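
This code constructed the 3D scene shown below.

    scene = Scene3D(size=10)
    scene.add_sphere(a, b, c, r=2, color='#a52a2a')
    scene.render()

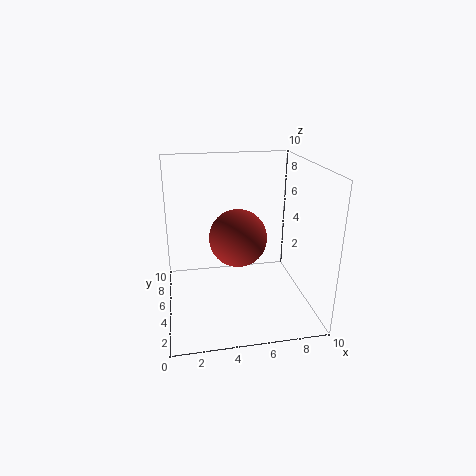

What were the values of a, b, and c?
a = 5
b = 5
c = 5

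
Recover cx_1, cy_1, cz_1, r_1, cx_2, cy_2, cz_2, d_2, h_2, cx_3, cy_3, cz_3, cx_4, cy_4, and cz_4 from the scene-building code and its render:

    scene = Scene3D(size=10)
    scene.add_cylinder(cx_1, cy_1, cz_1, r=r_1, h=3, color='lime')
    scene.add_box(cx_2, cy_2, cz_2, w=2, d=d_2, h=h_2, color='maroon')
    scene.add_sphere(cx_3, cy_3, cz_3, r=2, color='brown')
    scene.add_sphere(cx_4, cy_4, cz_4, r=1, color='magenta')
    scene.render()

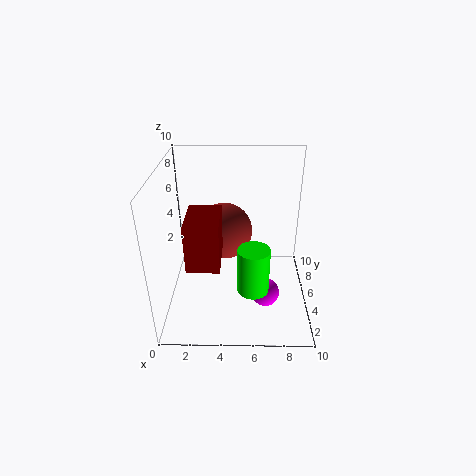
cx_1 = 6; cy_1 = 2; cz_1 = 3; r_1 = 1; cx_2 = 2; cy_2 = 1; cz_2 = 5; d_2 = 3; h_2 = 3; cx_3 = 4; cy_3 = 6; cz_3 = 5; cx_4 = 7; cy_4 = 4; cz_4 = 1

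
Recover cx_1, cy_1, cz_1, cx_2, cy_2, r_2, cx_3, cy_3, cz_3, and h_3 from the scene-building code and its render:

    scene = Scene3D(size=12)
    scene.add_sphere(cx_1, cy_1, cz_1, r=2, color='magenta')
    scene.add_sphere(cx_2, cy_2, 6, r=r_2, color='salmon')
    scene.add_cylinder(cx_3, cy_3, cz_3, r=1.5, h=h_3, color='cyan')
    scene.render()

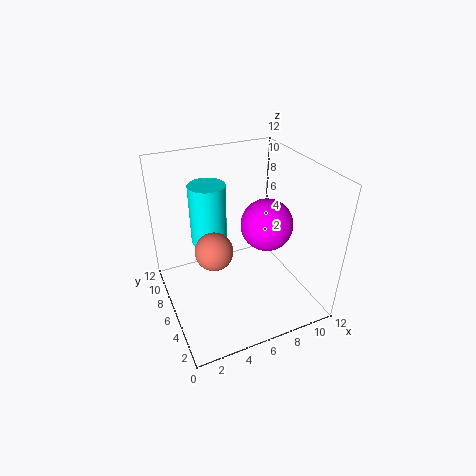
cx_1 = 7.5; cy_1 = 4; cz_1 = 8; cx_2 = 3.5; cy_2 = 5; r_2 = 1.5; cx_3 = 4; cy_3 = 7.5; cz_3 = 5.5; h_3 = 5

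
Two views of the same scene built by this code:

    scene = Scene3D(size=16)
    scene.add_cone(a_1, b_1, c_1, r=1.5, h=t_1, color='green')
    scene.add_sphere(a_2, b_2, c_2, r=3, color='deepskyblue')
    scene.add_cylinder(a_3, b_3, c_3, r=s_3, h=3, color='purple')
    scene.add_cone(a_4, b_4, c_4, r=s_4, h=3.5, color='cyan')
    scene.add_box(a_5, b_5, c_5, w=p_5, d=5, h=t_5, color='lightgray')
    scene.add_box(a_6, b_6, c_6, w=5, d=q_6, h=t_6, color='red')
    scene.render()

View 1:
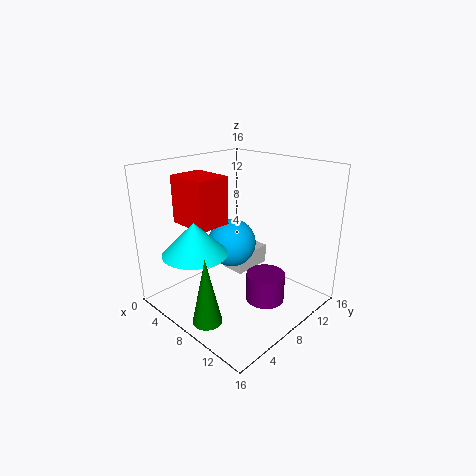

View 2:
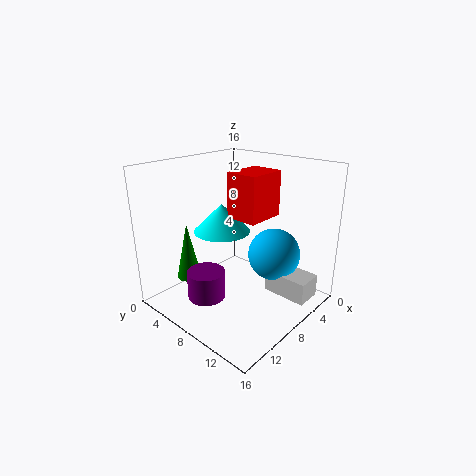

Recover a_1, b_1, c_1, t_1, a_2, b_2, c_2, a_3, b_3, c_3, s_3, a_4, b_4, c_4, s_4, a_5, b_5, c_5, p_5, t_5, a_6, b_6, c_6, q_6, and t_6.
a_1 = 10
b_1 = 1.5
c_1 = 1.5
t_1 = 7
a_2 = 4.5
b_2 = 10.5
c_2 = 5.5
a_3 = 12.5
b_3 = 7.5
c_3 = 2.5
s_3 = 2
a_4 = 6
b_4 = 3.5
c_4 = 7
s_4 = 3.5
a_5 = 3
b_5 = 10.5
c_5 = 1.5
p_5 = 3
t_5 = 2.5
a_6 = 1
b_6 = 4.5
c_6 = 9
q_6 = 4
t_6 = 5.5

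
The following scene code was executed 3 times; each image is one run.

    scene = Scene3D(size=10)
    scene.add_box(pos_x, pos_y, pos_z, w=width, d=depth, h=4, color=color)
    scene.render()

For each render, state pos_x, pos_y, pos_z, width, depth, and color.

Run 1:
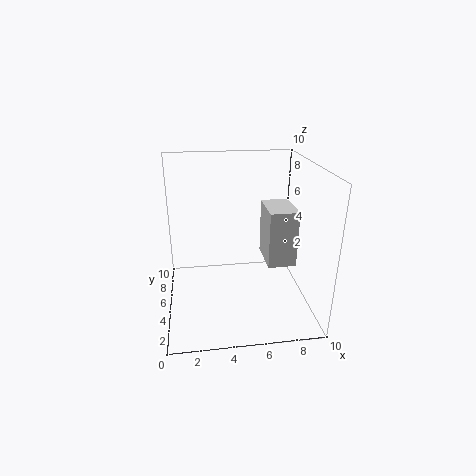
pos_x = 7; pos_y = 4; pos_z = 3; width = 2; depth = 3; color = 'lightgray'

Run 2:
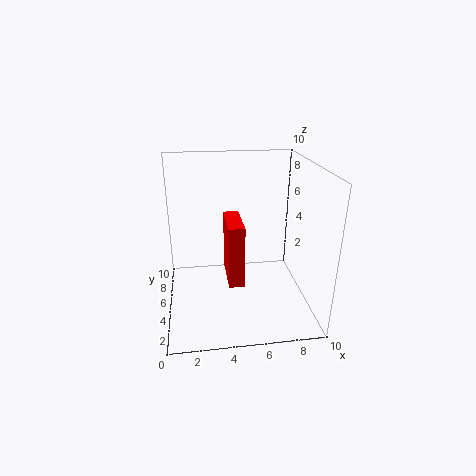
pos_x = 4; pos_y = 2; pos_z = 3; width = 1; depth = 3; color = 'red'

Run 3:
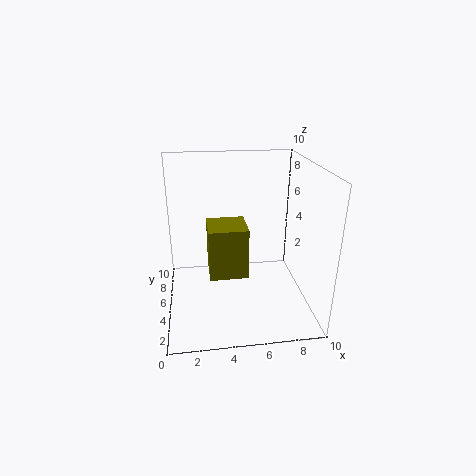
pos_x = 3; pos_y = 6; pos_z = 1; width = 3; depth = 3; color = 'olive'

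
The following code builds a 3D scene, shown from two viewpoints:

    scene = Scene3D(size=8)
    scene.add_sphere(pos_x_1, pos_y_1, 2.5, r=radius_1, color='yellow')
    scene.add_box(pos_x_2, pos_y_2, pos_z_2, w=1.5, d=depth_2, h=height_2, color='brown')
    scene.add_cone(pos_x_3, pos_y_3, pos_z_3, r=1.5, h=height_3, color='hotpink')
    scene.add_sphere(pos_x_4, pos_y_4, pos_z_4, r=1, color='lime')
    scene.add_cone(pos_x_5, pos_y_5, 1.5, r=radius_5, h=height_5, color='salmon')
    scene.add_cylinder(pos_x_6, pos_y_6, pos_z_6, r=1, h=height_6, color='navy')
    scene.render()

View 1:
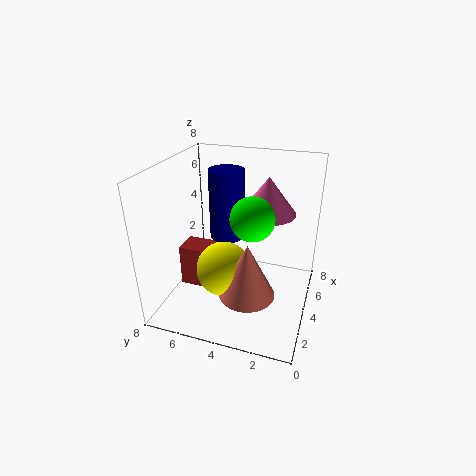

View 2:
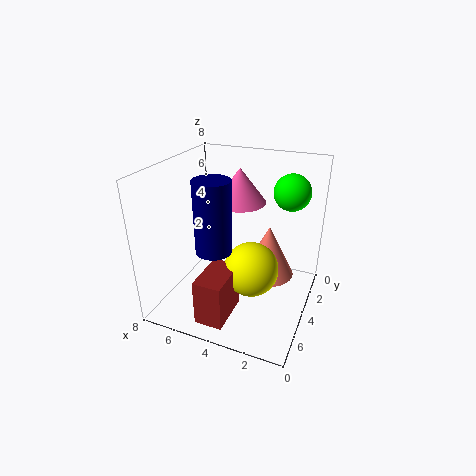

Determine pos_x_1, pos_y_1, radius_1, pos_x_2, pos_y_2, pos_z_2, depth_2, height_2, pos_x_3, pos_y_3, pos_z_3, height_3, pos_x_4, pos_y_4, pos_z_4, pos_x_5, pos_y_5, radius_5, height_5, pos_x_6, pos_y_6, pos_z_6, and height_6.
pos_x_1 = 3; pos_y_1 = 4.5; radius_1 = 1.5; pos_x_2 = 3.5; pos_y_2 = 5; pos_z_2 = 0.5; depth_2 = 2.5; height_2 = 2.5; pos_x_3 = 4.5; pos_y_3 = 2.5; pos_z_3 = 5.5; height_3 = 2; pos_x_4 = 1.5; pos_y_4 = 2.5; pos_z_4 = 6.5; pos_x_5 = 2.5; pos_y_5 = 3; radius_5 = 1.5; height_5 = 3; pos_x_6 = 5; pos_y_6 = 5; pos_z_6 = 3.5; height_6 = 4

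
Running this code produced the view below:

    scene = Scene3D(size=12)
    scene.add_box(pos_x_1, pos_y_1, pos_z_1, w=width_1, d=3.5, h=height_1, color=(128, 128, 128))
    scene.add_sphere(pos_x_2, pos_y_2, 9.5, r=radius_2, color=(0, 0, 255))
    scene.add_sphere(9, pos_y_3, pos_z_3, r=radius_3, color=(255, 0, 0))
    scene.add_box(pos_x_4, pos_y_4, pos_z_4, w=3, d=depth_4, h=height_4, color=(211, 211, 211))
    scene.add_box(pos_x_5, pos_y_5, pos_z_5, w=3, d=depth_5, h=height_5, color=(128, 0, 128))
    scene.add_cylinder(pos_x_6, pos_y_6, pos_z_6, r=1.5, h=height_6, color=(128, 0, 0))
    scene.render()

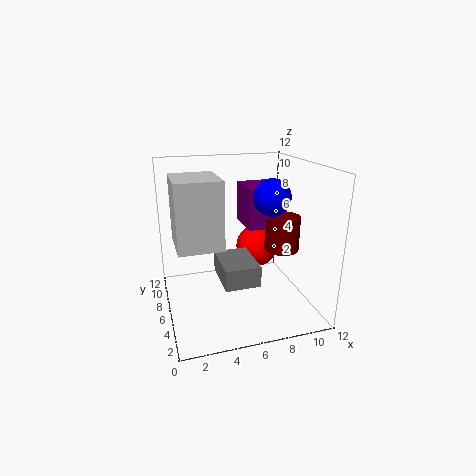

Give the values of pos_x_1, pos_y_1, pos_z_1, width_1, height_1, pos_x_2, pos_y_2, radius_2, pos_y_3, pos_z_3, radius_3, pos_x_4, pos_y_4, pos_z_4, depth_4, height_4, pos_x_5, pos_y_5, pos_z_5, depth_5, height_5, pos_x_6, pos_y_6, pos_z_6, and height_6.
pos_x_1 = 3.5; pos_y_1 = 0.5; pos_z_1 = 4.5; width_1 = 2.5; height_1 = 1.5; pos_x_2 = 8.5; pos_y_2 = 5; radius_2 = 1.5; pos_y_3 = 9.5; pos_z_3 = 3.5; radius_3 = 2; pos_x_4 = 0.5; pos_y_4 = 0.5; pos_z_4 = 7.5; depth_4 = 3.5; height_4 = 4.5; pos_x_5 = 7; pos_y_5 = 6; pos_z_5 = 6.5; depth_5 = 3.5; height_5 = 3.5; pos_x_6 = 10; pos_y_6 = 6; pos_z_6 = 4.5; height_6 = 3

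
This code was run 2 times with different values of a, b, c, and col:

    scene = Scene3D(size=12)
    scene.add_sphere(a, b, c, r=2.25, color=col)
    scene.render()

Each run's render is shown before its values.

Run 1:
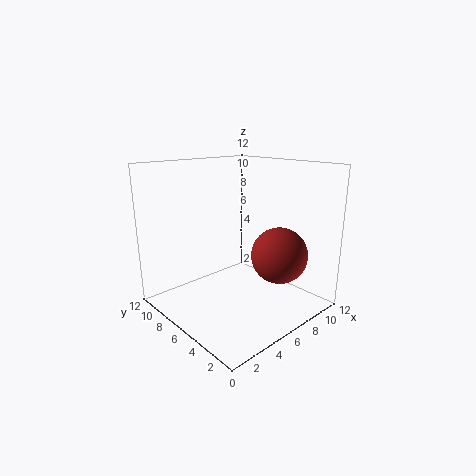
a = 7.5, b = 2.75, c = 5, col = 'brown'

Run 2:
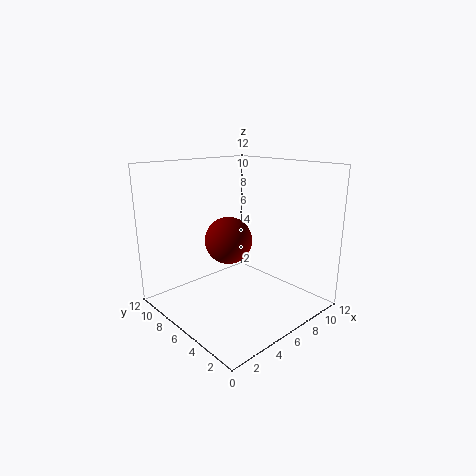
a = 7.75, b = 9.25, c = 4.5, col = 'maroon'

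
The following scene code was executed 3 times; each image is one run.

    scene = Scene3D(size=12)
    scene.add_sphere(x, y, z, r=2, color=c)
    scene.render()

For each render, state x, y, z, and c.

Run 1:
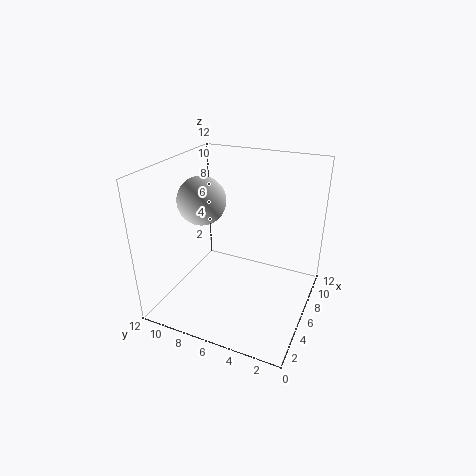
x = 5.5; y = 9; z = 9; c = 'lightgray'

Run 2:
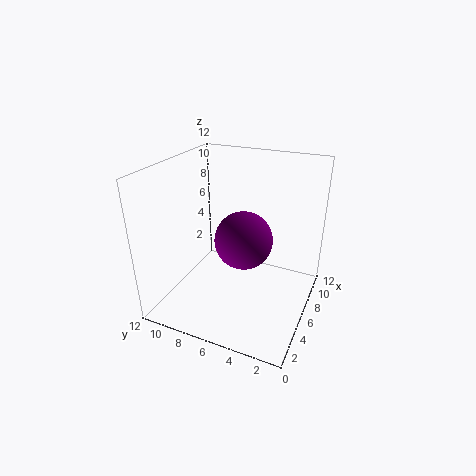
x = 2.5; y = 4; z = 8; c = 'purple'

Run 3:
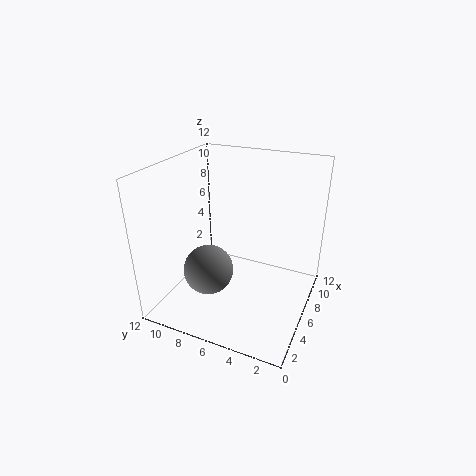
x = 3.5; y = 7.5; z = 4; c = 'gray'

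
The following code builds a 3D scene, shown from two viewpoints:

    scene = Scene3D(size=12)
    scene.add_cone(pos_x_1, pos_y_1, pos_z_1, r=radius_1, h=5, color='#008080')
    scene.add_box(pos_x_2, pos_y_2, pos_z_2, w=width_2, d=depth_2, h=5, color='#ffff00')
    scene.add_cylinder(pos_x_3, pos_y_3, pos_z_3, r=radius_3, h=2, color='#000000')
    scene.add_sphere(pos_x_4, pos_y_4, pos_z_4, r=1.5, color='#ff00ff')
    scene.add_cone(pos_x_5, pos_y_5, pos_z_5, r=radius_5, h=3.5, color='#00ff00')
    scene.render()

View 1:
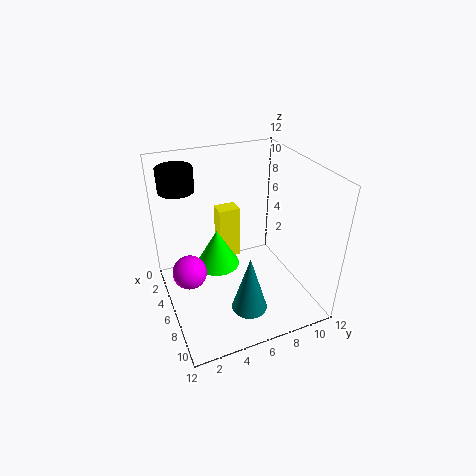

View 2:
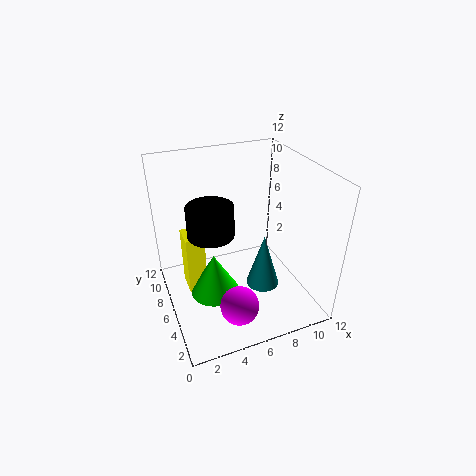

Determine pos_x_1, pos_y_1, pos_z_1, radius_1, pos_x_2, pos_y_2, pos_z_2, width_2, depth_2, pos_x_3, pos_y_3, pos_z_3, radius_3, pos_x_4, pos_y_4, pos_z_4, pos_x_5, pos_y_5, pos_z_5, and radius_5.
pos_x_1 = 8.5; pos_y_1 = 6; pos_z_1 = 0.5; radius_1 = 1.5; pos_x_2 = 1.5; pos_y_2 = 5.5; pos_z_2 = 2; width_2 = 1.5; depth_2 = 2; pos_x_3 = 2.5; pos_y_3 = 2; pos_z_3 = 9.5; radius_3 = 1.5; pos_x_4 = 4.5; pos_y_4 = 2; pos_z_4 = 2.5; pos_x_5 = 3.5; pos_y_5 = 5; pos_z_5 = 2; radius_5 = 2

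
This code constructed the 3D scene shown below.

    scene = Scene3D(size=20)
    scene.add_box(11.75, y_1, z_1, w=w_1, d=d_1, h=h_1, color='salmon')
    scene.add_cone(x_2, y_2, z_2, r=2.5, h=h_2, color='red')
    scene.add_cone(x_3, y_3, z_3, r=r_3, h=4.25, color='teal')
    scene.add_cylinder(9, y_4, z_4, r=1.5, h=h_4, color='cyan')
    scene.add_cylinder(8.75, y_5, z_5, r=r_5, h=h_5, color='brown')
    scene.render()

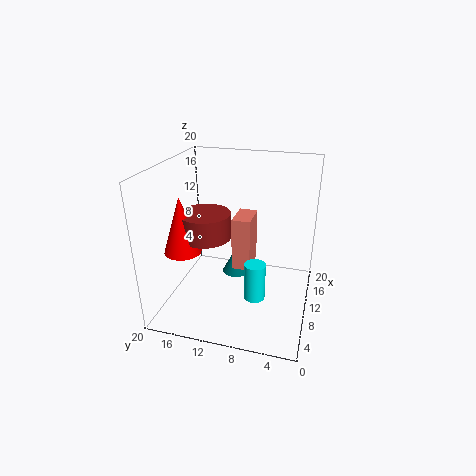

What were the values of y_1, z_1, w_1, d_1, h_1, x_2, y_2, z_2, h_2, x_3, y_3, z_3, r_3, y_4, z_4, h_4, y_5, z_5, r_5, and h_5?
y_1 = 8.75, z_1 = 3.75, w_1 = 4.75, d_1 = 2.75, h_1 = 8, x_2 = 6.5, y_2 = 16.75, z_2 = 8.75, h_2 = 7.75, x_3 = 16.75, y_3 = 12.25, z_3 = 0.25, r_3 = 2.25, y_4 = 7.25, z_4 = 1.25, h_4 = 5.5, y_5 = 14.25, z_5 = 10.25, r_5 = 3.5, h_5 = 3.5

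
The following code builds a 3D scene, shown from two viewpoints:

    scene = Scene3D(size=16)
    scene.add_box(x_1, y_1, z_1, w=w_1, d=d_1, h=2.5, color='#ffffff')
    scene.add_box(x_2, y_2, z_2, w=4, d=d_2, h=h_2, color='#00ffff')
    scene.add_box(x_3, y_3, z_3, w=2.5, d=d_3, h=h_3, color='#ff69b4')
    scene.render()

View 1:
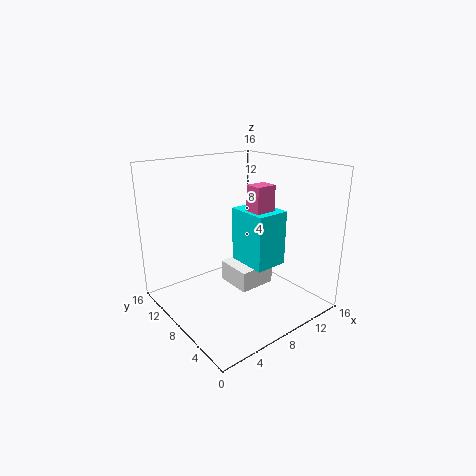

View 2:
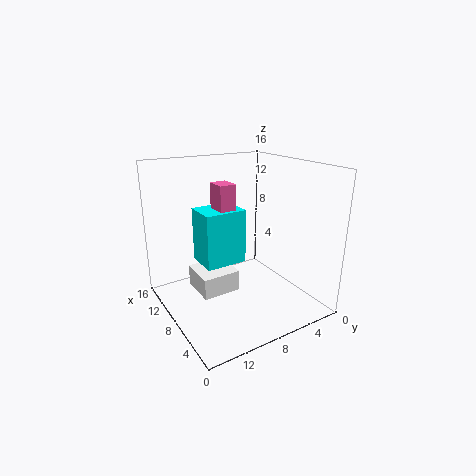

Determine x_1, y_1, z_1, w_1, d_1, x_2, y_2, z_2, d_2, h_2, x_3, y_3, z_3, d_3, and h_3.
x_1 = 8.5
y_1 = 7.5
z_1 = 1
w_1 = 4.5
d_1 = 4.5
x_2 = 9.5
y_2 = 6
z_2 = 4
d_2 = 5
h_2 = 6.5
x_3 = 10
y_3 = 7
z_3 = 7.5
d_3 = 2
h_3 = 6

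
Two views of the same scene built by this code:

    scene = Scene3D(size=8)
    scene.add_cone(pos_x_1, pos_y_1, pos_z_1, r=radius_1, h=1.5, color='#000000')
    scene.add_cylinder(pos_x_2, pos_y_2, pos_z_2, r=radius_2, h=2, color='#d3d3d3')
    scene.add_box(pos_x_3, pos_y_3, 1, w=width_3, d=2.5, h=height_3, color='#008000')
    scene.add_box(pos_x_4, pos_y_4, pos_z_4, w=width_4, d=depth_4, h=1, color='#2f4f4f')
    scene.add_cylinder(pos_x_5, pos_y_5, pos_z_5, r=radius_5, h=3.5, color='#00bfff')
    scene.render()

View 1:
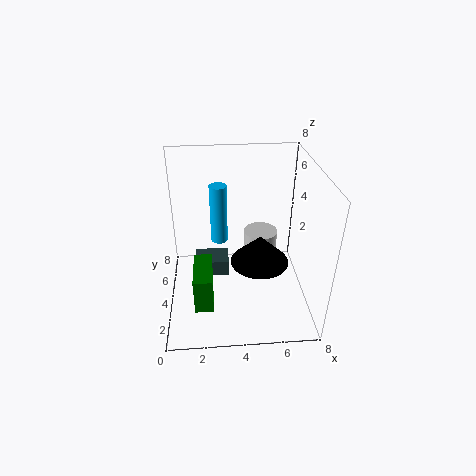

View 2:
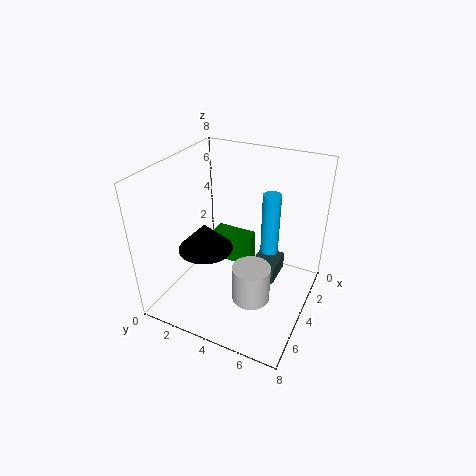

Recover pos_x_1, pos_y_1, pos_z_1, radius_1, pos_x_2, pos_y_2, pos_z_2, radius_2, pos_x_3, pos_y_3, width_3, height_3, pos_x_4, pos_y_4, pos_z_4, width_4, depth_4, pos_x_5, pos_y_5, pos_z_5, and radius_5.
pos_x_1 = 5; pos_y_1 = 2.5; pos_z_1 = 3.5; radius_1 = 1.5; pos_x_2 = 5.5; pos_y_2 = 5.5; pos_z_2 = 1.5; radius_2 = 1; pos_x_3 = 1.5; pos_y_3 = 1.5; width_3 = 1; height_3 = 2; pos_x_4 = 1.5; pos_y_4 = 4.5; pos_z_4 = 1; width_4 = 2; depth_4 = 1.5; pos_x_5 = 3; pos_y_5 = 5.5; pos_z_5 = 3; radius_5 = 0.5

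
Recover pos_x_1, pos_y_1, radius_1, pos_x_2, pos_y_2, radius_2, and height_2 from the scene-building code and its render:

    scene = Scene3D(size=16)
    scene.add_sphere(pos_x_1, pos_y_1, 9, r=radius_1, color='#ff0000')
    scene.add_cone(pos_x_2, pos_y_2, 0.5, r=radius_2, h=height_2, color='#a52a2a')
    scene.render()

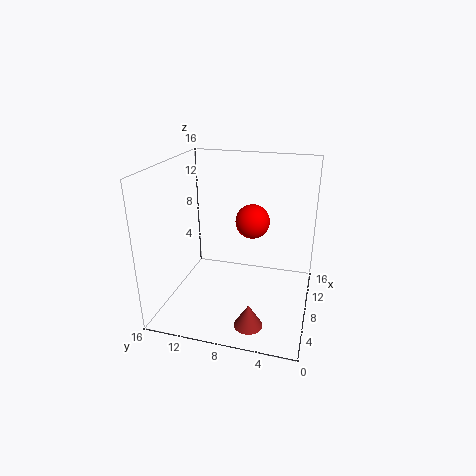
pos_x_1 = 10.75, pos_y_1 = 7, radius_1 = 2, pos_x_2 = 3, pos_y_2 = 5.5, radius_2 = 1.5, height_2 = 2.5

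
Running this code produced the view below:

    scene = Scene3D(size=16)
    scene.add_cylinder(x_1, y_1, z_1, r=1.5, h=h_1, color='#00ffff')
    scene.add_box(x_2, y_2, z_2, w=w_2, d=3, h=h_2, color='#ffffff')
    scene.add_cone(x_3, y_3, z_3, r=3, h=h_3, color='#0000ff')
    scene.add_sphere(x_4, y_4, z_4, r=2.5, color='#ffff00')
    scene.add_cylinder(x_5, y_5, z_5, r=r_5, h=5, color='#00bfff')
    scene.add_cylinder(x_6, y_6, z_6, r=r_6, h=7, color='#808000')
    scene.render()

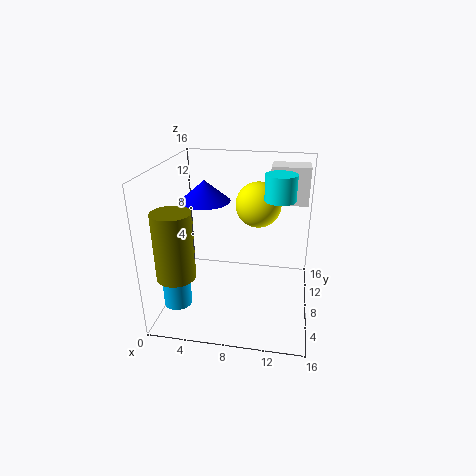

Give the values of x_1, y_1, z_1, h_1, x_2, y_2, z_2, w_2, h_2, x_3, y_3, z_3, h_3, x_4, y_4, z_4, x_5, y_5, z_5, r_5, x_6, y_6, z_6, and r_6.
x_1 = 12.5; y_1 = 5.5; z_1 = 13.5; h_1 = 2.5; x_2 = 11; y_2 = 12.5; z_2 = 10.5; w_2 = 4.5; h_2 = 4.5; x_3 = 3.5; y_3 = 11; z_3 = 11; h_3 = 2.5; x_4 = 10; y_4 = 9.5; z_4 = 11.5; x_5 = 2; y_5 = 4; z_5 = 1.5; r_5 = 1.5; x_6 = 2.5; y_6 = 3; z_6 = 5.5; r_6 = 2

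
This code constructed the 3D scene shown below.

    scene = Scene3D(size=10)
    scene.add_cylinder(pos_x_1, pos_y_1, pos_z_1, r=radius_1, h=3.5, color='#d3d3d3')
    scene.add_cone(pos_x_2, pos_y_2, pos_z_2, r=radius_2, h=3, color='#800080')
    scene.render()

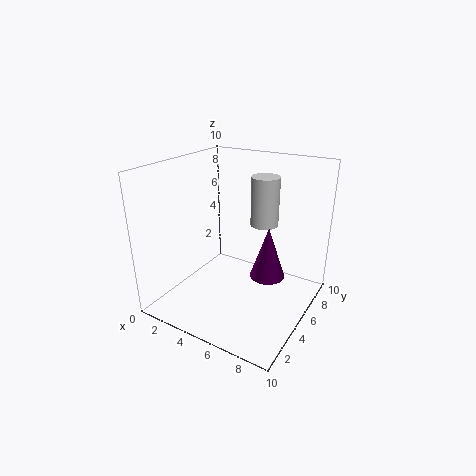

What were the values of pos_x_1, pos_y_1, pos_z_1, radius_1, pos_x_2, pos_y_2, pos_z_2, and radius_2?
pos_x_1 = 6, pos_y_1 = 7, pos_z_1 = 5.5, radius_1 = 1, pos_x_2 = 8.5, pos_y_2 = 2.5, pos_z_2 = 4.5, radius_2 = 1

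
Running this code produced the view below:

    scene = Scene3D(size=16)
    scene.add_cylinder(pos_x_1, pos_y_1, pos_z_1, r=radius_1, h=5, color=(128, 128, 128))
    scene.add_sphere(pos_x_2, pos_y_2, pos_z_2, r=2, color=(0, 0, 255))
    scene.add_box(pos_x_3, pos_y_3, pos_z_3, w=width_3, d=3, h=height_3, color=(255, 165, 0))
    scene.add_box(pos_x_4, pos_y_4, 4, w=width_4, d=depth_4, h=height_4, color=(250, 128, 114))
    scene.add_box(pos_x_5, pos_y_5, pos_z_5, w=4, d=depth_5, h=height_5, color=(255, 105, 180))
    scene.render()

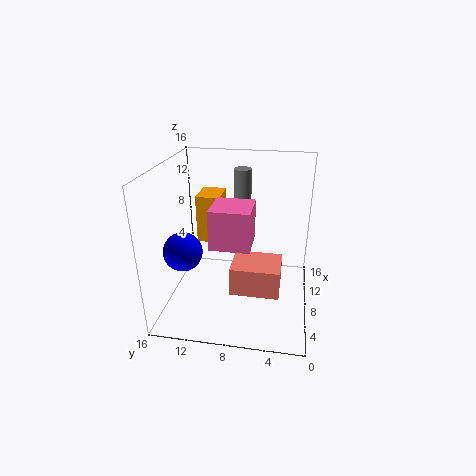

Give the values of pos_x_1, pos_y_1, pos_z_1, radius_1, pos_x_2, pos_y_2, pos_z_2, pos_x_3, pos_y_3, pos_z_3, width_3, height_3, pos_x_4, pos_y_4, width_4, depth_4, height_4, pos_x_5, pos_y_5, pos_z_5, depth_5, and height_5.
pos_x_1 = 11
pos_y_1 = 8
pos_z_1 = 10
radius_1 = 1
pos_x_2 = 4
pos_y_2 = 13
pos_z_2 = 8
pos_x_3 = 12
pos_y_3 = 11
pos_z_3 = 5
width_3 = 4
height_3 = 6
pos_x_4 = 3
pos_y_4 = 3
width_4 = 4
depth_4 = 5
height_4 = 3
pos_x_5 = 3
pos_y_5 = 6
pos_z_5 = 9
depth_5 = 4
height_5 = 4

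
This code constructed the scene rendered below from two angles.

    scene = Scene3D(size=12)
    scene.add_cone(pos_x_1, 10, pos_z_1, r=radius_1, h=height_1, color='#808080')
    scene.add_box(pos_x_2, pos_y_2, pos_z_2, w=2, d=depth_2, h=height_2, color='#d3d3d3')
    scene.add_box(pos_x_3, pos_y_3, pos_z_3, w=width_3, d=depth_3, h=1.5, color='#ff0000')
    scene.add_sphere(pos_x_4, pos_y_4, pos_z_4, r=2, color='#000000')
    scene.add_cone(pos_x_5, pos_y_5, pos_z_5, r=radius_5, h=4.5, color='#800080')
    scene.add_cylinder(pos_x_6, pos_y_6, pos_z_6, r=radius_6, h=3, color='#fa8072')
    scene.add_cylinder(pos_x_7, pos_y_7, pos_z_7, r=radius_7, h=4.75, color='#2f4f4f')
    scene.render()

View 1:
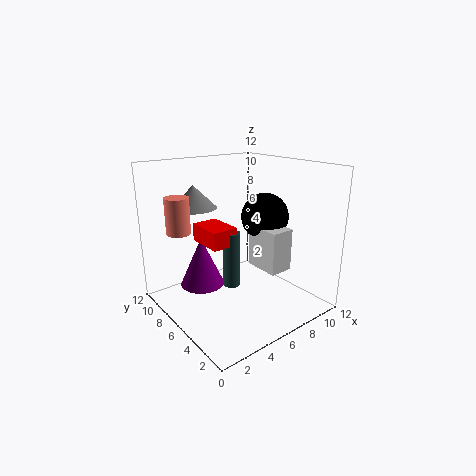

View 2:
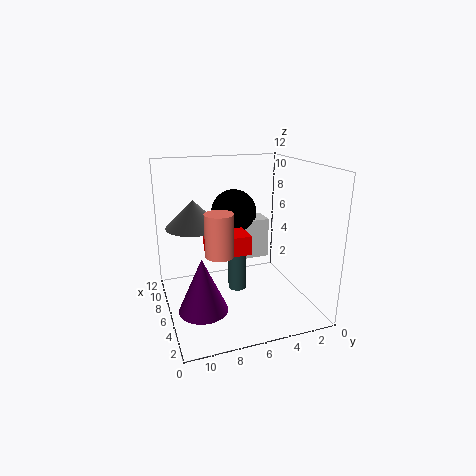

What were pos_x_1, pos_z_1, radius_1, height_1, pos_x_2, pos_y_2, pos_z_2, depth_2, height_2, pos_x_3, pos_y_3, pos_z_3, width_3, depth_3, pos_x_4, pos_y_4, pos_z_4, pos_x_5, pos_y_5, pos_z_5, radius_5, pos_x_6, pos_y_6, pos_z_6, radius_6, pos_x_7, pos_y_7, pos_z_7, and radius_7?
pos_x_1 = 4.25, pos_z_1 = 8, radius_1 = 2, height_1 = 2, pos_x_2 = 7, pos_y_2 = 2.75, pos_z_2 = 3.5, depth_2 = 3, height_2 = 3.5, pos_x_3 = 3.5, pos_y_3 = 5.75, pos_z_3 = 5.5, width_3 = 2.25, depth_3 = 3.25, pos_x_4 = 8.5, pos_y_4 = 5.5, pos_z_4 = 7.5, pos_x_5 = 4.5, pos_y_5 = 9.5, pos_z_5 = 0.75, radius_5 = 2, pos_x_6 = 2, pos_y_6 = 8.75, pos_z_6 = 6.5, radius_6 = 1, pos_x_7 = 5.5, pos_y_7 = 6.25, pos_z_7 = 1.75, radius_7 = 0.75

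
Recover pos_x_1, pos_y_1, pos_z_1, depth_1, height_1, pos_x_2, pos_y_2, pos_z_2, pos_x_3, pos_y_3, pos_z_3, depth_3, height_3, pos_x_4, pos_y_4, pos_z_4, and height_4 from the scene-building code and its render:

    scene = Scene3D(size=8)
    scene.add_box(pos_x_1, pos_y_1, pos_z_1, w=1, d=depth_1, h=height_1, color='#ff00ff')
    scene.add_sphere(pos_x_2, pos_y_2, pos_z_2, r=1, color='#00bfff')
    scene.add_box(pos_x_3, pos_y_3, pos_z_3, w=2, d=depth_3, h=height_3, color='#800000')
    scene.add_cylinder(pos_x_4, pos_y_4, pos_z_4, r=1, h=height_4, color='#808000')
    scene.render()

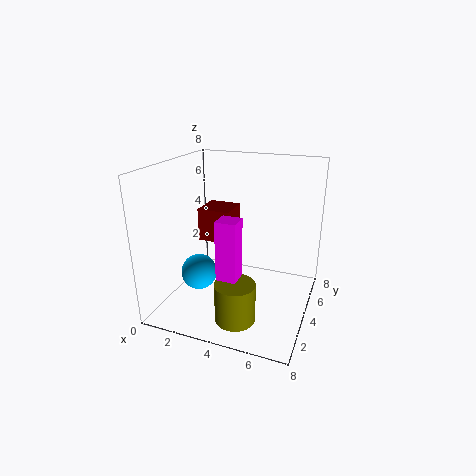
pos_x_1 = 4; pos_y_1 = 1; pos_z_1 = 3; depth_1 = 1; height_1 = 3; pos_x_2 = 2; pos_y_2 = 3; pos_z_2 = 2; pos_x_3 = 1; pos_y_3 = 5; pos_z_3 = 3; depth_3 = 2; height_3 = 2; pos_x_4 = 5; pos_y_4 = 1; pos_z_4 = 1; height_4 = 2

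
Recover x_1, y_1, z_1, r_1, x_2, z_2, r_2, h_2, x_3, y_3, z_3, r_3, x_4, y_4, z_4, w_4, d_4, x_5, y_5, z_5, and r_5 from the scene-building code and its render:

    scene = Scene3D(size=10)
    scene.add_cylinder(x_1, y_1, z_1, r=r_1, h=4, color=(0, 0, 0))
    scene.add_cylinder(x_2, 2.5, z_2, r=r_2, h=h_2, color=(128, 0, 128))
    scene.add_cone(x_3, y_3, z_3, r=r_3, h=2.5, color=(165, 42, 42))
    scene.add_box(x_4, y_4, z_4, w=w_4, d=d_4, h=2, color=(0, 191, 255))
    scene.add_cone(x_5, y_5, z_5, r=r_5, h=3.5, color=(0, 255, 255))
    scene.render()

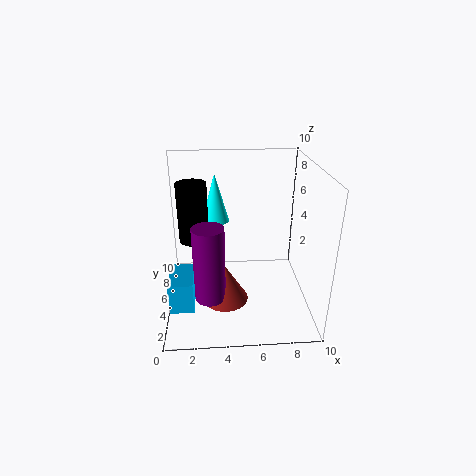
x_1 = 2; y_1 = 5; z_1 = 5; r_1 = 1; x_2 = 3; z_2 = 2; r_2 = 1; h_2 = 5; x_3 = 4; y_3 = 3; z_3 = 1.5; r_3 = 1.5; x_4 = 0.5; y_4 = 1; z_4 = 2; w_4 = 1.5; d_4 = 2.5; x_5 = 3.5; y_5 = 7; z_5 = 5.5; r_5 = 1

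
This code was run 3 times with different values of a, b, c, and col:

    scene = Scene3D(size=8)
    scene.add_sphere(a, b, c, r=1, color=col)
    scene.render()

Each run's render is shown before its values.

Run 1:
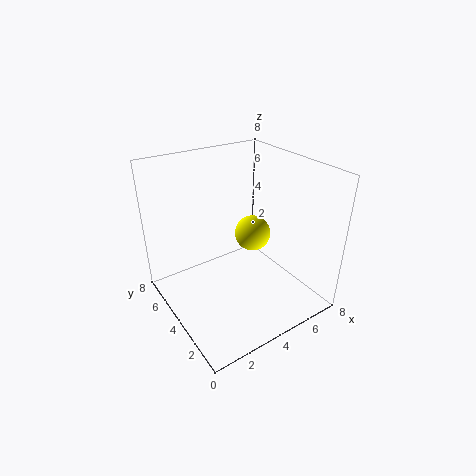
a = 5; b = 4; c = 4; col = 'yellow'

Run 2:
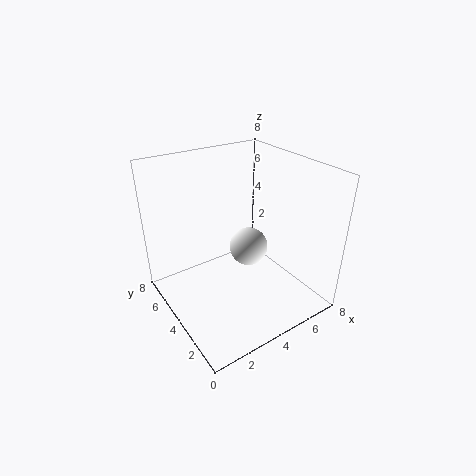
a = 4; b = 3; c = 4; col = 'white'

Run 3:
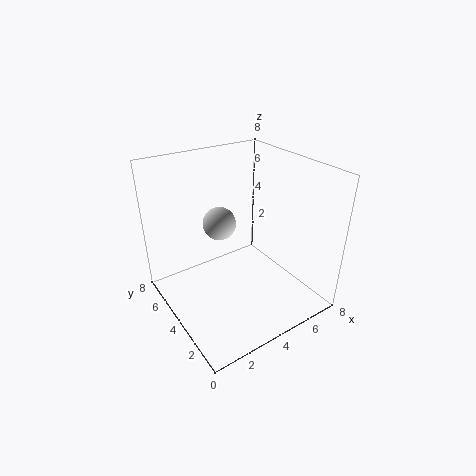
a = 4; b = 6; c = 4; col = 'lightgray'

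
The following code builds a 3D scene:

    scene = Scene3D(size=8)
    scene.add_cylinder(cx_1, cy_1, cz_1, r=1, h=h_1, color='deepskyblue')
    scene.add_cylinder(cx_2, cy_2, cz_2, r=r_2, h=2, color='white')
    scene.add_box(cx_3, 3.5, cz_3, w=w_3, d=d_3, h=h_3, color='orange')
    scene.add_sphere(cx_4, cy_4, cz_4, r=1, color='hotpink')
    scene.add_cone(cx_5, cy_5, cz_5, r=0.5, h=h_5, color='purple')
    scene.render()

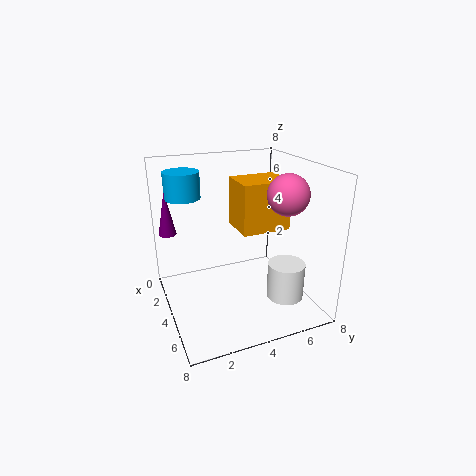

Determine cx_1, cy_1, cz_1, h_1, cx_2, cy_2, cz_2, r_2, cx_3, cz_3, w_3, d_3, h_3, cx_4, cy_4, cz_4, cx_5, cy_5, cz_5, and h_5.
cx_1 = 2; cy_1 = 1.5; cz_1 = 6; h_1 = 1.5; cx_2 = 6; cy_2 = 6; cz_2 = 1; r_2 = 1; cx_3 = 4; cz_3 = 5; w_3 = 2; d_3 = 2.5; h_3 = 2.5; cx_4 = 6.5; cy_4 = 5.5; cz_4 = 7; cx_5 = 2; cy_5 = 0.5; cz_5 = 4; h_5 = 2.5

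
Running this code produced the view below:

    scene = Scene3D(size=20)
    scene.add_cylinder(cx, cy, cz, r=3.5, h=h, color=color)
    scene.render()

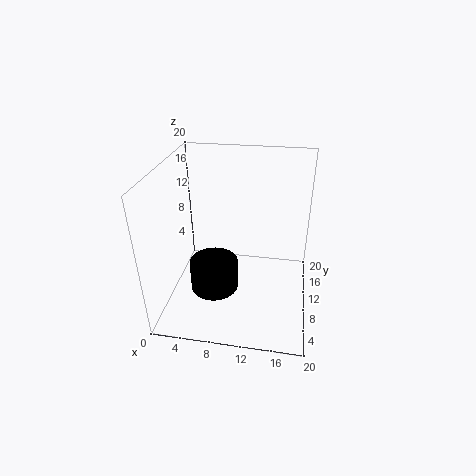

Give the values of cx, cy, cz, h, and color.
cx = 6.5; cy = 9.5; cz = 1.5; h = 4.5; color = 'black'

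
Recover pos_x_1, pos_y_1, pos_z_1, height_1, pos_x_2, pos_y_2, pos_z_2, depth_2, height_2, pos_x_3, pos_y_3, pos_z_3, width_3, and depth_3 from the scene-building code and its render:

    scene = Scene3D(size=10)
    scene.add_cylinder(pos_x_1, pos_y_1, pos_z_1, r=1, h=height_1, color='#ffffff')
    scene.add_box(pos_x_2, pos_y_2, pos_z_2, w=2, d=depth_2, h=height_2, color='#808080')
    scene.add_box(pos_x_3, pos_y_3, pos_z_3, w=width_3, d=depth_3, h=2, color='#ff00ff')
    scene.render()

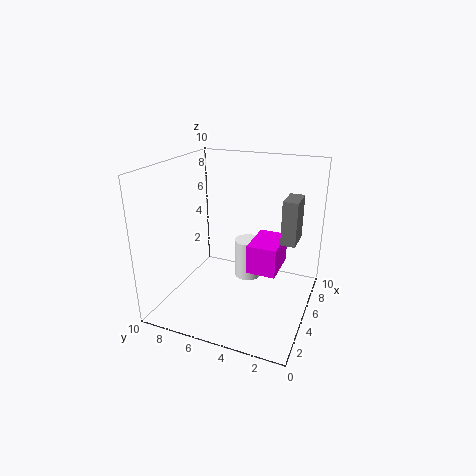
pos_x_1 = 7; pos_y_1 = 5; pos_z_1 = 1; height_1 = 3; pos_x_2 = 5; pos_y_2 = 1; pos_z_2 = 5; depth_2 = 1; height_2 = 3; pos_x_3 = 4; pos_y_3 = 2; pos_z_3 = 3; width_3 = 3; depth_3 = 2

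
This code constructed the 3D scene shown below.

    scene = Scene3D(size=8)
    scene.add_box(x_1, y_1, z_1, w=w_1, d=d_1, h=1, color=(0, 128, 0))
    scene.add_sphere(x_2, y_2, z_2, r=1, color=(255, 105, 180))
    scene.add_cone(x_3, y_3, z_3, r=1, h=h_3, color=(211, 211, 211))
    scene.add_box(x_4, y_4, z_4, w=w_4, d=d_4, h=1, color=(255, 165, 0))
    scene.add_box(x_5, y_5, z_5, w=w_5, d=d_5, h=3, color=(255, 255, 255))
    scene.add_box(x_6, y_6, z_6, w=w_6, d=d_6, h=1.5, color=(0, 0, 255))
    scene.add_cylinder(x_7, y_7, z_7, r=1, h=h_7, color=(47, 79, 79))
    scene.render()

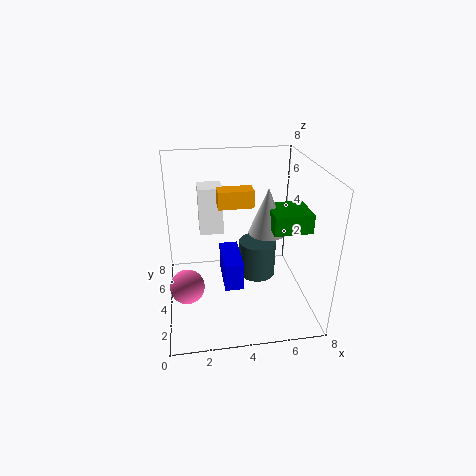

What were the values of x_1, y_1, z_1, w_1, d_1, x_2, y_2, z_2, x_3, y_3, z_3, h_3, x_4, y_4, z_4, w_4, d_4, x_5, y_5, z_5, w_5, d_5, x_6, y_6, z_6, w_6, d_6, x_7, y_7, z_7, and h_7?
x_1 = 5.5
y_1 = 2
z_1 = 5
w_1 = 2
d_1 = 2
x_2 = 1
y_2 = 4
z_2 = 1
x_3 = 5.5
y_3 = 3.5
z_3 = 4.5
h_3 = 2.5
x_4 = 3
y_4 = 4.5
z_4 = 5.5
w_4 = 2
d_4 = 1
x_5 = 2
y_5 = 6.5
z_5 = 3
w_5 = 1.5
d_5 = 1.5
x_6 = 3
y_6 = 2
z_6 = 2
w_6 = 1
d_6 = 2.5
x_7 = 5
y_7 = 3.5
z_7 = 2
h_7 = 2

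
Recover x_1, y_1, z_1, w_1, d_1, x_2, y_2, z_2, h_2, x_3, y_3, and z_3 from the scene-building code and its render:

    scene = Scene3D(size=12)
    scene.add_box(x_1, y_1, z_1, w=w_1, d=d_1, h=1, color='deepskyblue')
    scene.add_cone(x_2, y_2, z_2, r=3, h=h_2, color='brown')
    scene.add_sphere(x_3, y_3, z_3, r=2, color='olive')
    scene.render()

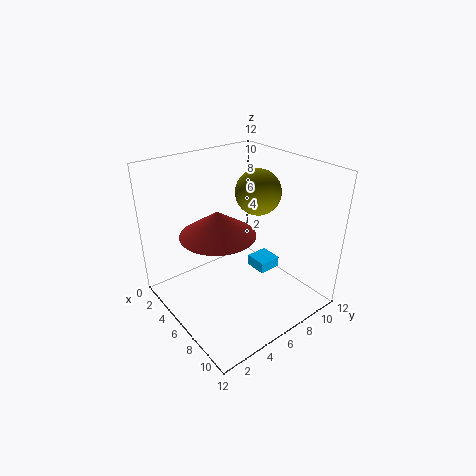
x_1 = 5; y_1 = 8; z_1 = 2; w_1 = 2; d_1 = 2; x_2 = 6; y_2 = 4; z_2 = 7; h_2 = 2; x_3 = 5; y_3 = 9; z_3 = 9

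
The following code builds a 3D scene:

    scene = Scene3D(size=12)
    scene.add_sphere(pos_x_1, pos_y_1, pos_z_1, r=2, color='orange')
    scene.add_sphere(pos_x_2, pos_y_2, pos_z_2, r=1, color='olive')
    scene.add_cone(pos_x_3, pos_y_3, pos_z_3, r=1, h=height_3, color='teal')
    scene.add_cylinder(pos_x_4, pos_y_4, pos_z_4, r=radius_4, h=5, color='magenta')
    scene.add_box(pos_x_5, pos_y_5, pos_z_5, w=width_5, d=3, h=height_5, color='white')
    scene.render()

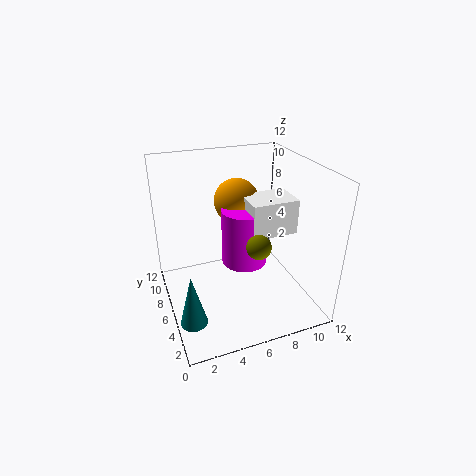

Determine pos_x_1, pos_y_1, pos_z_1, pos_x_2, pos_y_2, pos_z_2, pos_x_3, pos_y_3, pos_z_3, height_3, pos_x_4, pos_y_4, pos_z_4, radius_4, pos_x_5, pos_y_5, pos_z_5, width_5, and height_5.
pos_x_1 = 7, pos_y_1 = 9, pos_z_1 = 8, pos_x_2 = 7, pos_y_2 = 4, pos_z_2 = 6, pos_x_3 = 1, pos_y_3 = 2, pos_z_3 = 2, height_3 = 4, pos_x_4 = 7, pos_y_4 = 7, pos_z_4 = 3, radius_4 = 2, pos_x_5 = 7, pos_y_5 = 5, pos_z_5 = 6, width_5 = 4, height_5 = 3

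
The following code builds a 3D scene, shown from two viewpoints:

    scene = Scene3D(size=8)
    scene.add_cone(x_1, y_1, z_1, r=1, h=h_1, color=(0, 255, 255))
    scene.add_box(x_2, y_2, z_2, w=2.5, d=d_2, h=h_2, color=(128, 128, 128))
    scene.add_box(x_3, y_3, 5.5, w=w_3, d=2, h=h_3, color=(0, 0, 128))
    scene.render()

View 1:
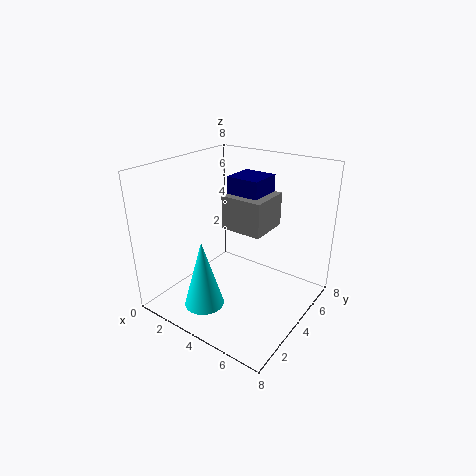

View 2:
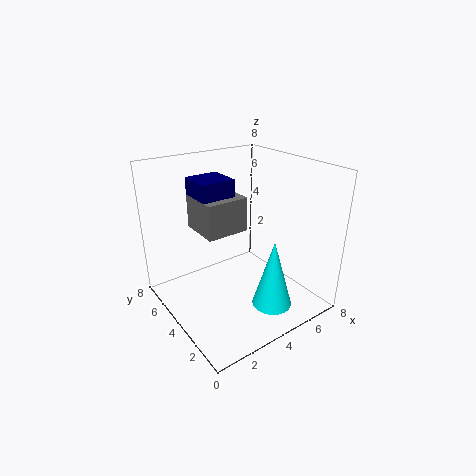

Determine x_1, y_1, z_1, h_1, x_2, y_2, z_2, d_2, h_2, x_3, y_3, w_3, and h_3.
x_1 = 4; y_1 = 1; z_1 = 1.5; h_1 = 3.5; x_2 = 2.5; y_2 = 4.5; z_2 = 4; d_2 = 2.5; h_2 = 2; x_3 = 2.5; y_3 = 5; w_3 = 2; h_3 = 1.5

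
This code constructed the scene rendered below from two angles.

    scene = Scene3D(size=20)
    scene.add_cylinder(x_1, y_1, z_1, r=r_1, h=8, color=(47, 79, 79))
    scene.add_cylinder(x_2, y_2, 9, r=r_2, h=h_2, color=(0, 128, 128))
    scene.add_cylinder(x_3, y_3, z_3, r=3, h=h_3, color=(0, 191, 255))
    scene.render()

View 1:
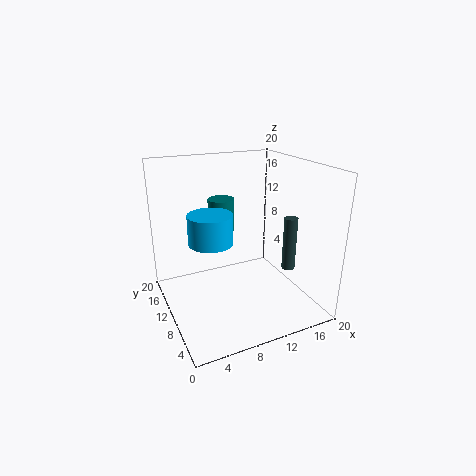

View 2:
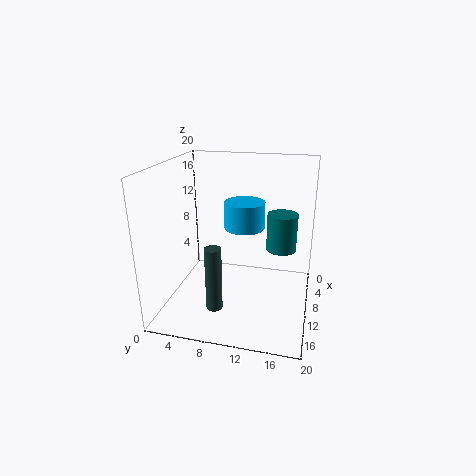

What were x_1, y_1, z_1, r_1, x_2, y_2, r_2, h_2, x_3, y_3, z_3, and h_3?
x_1 = 18; y_1 = 9; z_1 = 4; r_1 = 1; x_2 = 10; y_2 = 16; r_2 = 2; h_2 = 5; x_3 = 6; y_3 = 10; z_3 = 10; h_3 = 4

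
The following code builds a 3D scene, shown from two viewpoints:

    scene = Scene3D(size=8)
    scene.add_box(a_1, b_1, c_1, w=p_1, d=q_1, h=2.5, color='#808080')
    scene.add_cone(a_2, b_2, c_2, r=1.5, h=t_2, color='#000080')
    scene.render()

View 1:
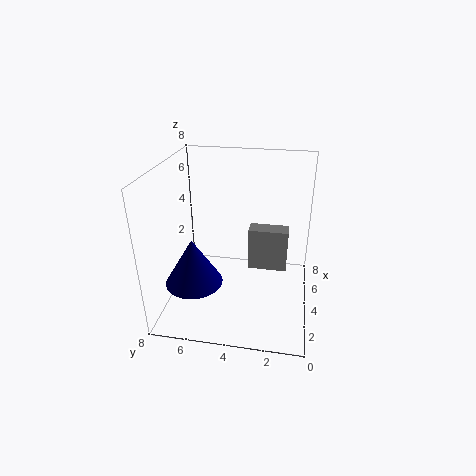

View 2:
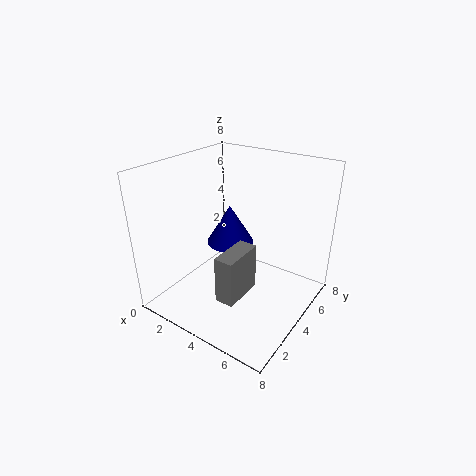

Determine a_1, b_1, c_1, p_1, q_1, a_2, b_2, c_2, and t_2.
a_1 = 4.5, b_1 = 1.25, c_1 = 1.75, p_1 = 1, q_1 = 2.25, a_2 = 2, b_2 = 6, c_2 = 2.25, t_2 = 2.5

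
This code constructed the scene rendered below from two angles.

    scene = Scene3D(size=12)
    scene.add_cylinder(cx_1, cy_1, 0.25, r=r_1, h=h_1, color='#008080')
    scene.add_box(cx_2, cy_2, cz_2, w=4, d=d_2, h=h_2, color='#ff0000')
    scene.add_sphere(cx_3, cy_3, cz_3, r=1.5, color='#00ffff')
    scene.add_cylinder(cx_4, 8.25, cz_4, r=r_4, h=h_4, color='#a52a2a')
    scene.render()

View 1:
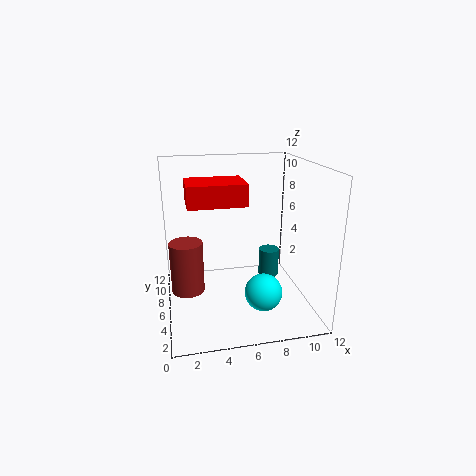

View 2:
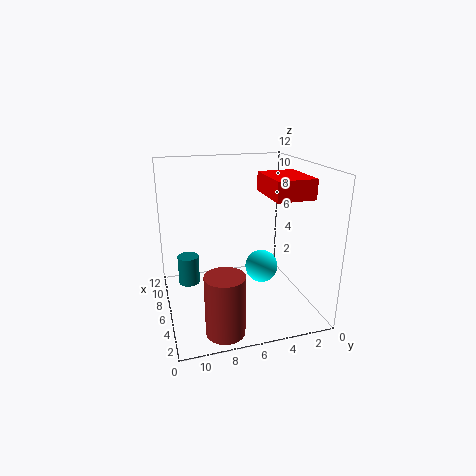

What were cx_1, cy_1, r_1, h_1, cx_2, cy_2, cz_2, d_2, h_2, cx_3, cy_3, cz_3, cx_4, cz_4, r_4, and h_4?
cx_1 = 10, cy_1 = 9.75, r_1 = 1, h_1 = 2.75, cx_2 = 1.75, cy_2 = 1.5, cz_2 = 10, d_2 = 3, h_2 = 1.5, cx_3 = 7.5, cy_3 = 3.25, cz_3 = 2.25, cx_4 = 1.75, cz_4 = 0.25, r_4 = 1.5, h_4 = 4.75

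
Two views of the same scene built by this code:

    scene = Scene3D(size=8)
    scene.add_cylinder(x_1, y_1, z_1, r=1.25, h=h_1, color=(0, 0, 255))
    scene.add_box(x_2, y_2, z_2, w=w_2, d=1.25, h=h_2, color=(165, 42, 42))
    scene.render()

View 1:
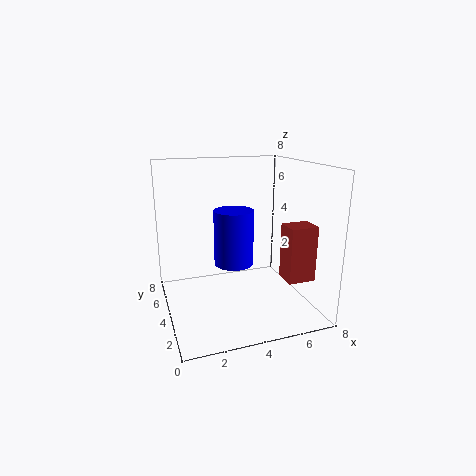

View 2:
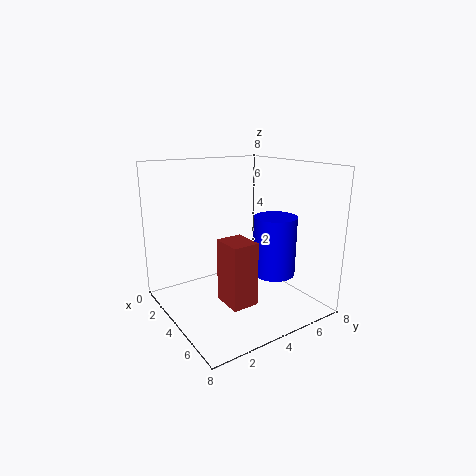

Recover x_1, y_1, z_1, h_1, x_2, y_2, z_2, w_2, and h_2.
x_1 = 4.5
y_1 = 6.25
z_1 = 1.5
h_1 = 3.5
x_2 = 6
y_2 = 1.5
z_2 = 2
w_2 = 1.5
h_2 = 3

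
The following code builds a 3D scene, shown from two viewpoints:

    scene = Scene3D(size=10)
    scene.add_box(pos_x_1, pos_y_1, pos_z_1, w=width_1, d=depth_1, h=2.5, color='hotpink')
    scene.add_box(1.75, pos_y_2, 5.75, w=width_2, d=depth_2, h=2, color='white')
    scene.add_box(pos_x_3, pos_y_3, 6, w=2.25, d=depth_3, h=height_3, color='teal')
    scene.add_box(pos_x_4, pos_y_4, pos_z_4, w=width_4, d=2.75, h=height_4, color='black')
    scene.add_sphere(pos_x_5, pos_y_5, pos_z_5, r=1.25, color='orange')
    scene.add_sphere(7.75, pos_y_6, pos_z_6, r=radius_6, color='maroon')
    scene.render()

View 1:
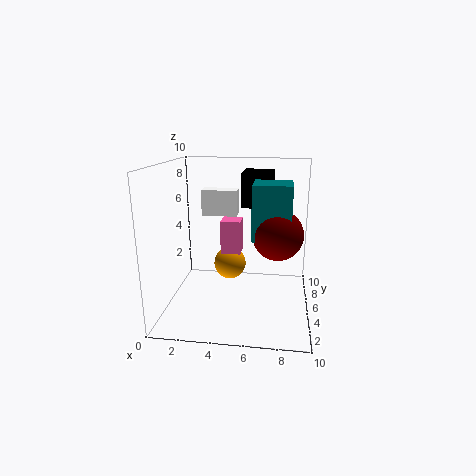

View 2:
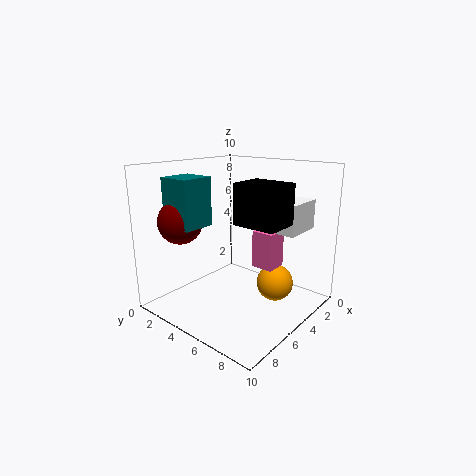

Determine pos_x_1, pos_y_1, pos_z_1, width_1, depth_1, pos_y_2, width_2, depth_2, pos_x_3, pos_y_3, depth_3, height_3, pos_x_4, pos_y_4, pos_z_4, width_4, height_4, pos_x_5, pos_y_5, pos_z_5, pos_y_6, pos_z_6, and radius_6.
pos_x_1 = 3.5
pos_y_1 = 6.25
pos_z_1 = 3.25
width_1 = 1.5
depth_1 = 1.5
pos_y_2 = 7.75
width_2 = 2.75
depth_2 = 1.25
pos_x_3 = 6.25
pos_y_3 = 1.5
depth_3 = 2.25
height_3 = 3.25
pos_x_4 = 5
pos_y_4 = 6.5
pos_z_4 = 6.75
width_4 = 2.25
height_4 = 2.5
pos_x_5 = 4
pos_y_5 = 7.5
pos_z_5 = 2
pos_y_6 = 2.25
pos_z_6 = 6.25
radius_6 = 1.5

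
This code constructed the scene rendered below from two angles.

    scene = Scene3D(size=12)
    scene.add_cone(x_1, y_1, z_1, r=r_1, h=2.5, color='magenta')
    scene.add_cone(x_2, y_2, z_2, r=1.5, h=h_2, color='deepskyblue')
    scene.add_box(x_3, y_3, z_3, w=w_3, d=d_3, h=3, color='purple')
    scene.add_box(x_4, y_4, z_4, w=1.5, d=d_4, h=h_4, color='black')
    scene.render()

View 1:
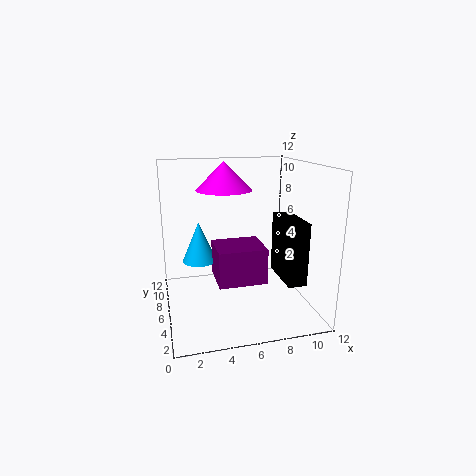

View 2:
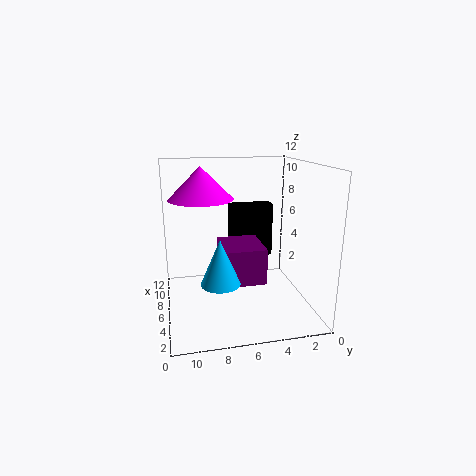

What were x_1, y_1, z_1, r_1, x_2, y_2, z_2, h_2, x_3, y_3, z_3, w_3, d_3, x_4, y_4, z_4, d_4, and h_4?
x_1 = 5.5
y_1 = 9
z_1 = 9.5
r_1 = 2.5
x_2 = 3
y_2 = 8
z_2 = 3.5
h_2 = 3.5
x_3 = 4
y_3 = 4
z_3 = 2.5
w_3 = 4
d_3 = 3.5
x_4 = 9
y_4 = 2
z_4 = 3
d_4 = 4
h_4 = 5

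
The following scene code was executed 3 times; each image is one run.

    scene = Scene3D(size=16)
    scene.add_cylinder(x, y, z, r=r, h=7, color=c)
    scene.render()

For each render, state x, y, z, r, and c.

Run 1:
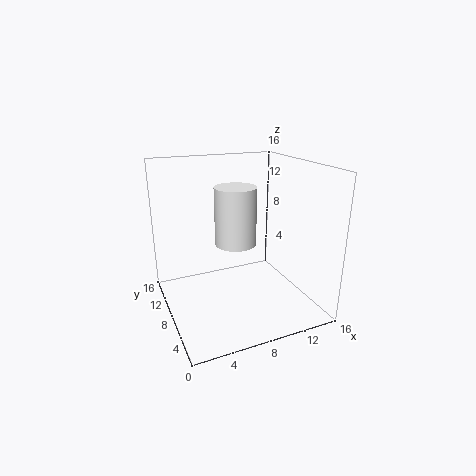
x = 9; y = 11; z = 6; r = 2.5; c = 'white'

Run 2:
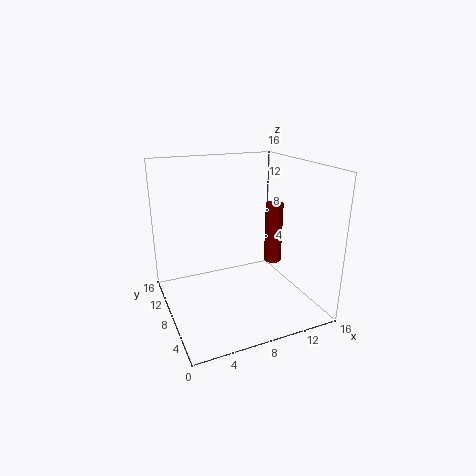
x = 12.5; y = 8; z = 4.5; r = 1; c = 'maroon'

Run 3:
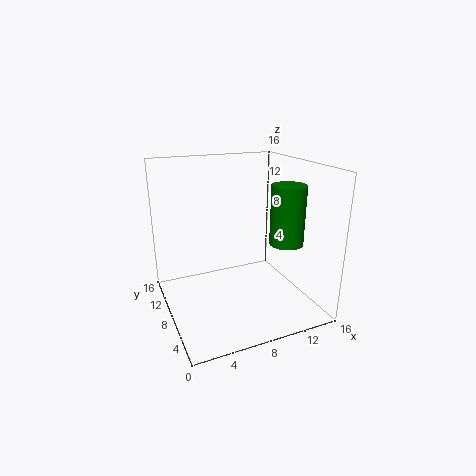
x = 14; y = 7.5; z = 6.5; r = 2; c = 'green'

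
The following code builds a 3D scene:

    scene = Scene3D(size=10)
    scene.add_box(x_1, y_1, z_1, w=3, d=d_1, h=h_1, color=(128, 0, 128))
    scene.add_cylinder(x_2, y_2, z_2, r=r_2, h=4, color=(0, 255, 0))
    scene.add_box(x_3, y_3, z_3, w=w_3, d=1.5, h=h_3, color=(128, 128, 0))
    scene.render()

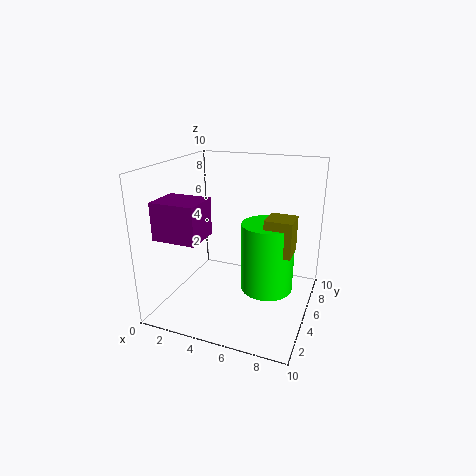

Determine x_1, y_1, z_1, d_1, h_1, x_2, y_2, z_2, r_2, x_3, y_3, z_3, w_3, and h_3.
x_1 = 0.5; y_1 = 1.5; z_1 = 5.5; d_1 = 2.5; h_1 = 2.5; x_2 = 8; y_2 = 2; z_2 = 3.5; r_2 = 1.5; x_3 = 8; y_3 = 1; z_3 = 6; w_3 = 1.5; h_3 = 2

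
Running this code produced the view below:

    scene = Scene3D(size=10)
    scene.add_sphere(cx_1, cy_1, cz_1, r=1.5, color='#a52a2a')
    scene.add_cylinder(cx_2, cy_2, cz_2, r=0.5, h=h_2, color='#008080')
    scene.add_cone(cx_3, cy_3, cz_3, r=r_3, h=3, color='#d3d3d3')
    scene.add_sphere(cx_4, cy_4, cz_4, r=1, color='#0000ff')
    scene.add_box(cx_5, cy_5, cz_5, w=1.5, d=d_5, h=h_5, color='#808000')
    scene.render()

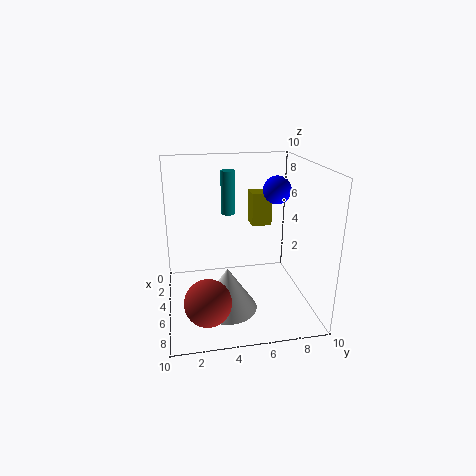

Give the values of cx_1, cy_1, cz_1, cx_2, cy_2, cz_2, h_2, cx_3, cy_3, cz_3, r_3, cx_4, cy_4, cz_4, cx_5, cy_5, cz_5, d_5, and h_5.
cx_1 = 8, cy_1 = 2.5, cz_1 = 2, cx_2 = 4, cy_2 = 4.5, cz_2 = 6.5, h_2 = 3, cx_3 = 6.5, cy_3 = 4, cz_3 = 0.5, r_3 = 2, cx_4 = 4, cy_4 = 8, cz_4 = 8, cx_5 = 1.5, cy_5 = 6.5, cz_5 = 5, d_5 = 1.5, h_5 = 2.5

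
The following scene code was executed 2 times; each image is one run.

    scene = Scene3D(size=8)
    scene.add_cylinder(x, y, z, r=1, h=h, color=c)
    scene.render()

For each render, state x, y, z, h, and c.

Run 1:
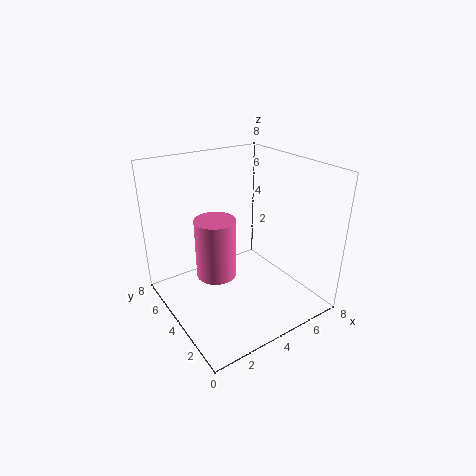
x = 2
y = 3
z = 3
h = 3
c = 'hotpink'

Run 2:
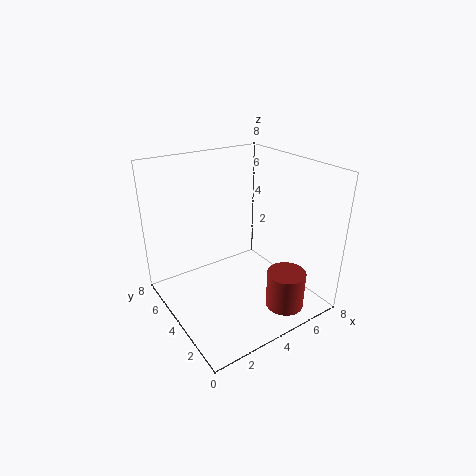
x = 5
y = 1
z = 1
h = 2
c = 'brown'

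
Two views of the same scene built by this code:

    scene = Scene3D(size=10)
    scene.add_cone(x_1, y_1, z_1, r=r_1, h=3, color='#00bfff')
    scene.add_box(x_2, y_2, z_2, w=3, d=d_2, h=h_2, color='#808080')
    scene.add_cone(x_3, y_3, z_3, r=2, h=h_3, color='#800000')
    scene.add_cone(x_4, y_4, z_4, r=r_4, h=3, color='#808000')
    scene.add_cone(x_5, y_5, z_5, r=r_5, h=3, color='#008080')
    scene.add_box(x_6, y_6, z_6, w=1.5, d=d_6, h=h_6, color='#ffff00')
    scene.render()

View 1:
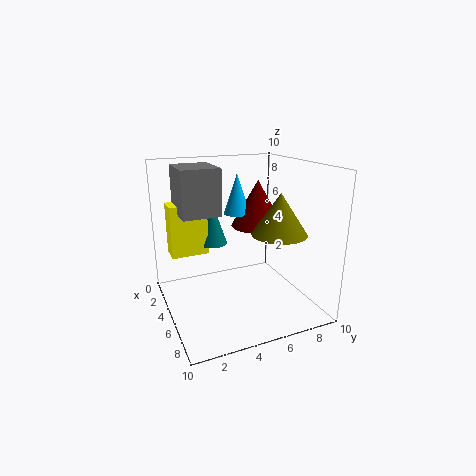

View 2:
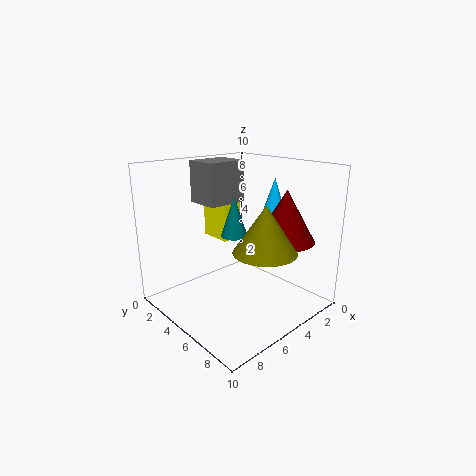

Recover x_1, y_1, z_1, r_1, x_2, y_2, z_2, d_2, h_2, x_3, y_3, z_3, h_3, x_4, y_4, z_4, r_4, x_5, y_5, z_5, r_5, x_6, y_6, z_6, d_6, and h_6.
x_1 = 2.5, y_1 = 6, z_1 = 6, r_1 = 1, x_2 = 3, y_2 = 1, z_2 = 7, d_2 = 2.5, h_2 = 3, x_3 = 3, y_3 = 7.5, z_3 = 5, h_3 = 3.5, x_4 = 5.5, y_4 = 8, z_4 = 5, r_4 = 2, x_5 = 4, y_5 = 3.5, z_5 = 4.5, r_5 = 1, x_6 = 3, y_6 = 0.5, z_6 = 4, d_6 = 2.5, h_6 = 3.5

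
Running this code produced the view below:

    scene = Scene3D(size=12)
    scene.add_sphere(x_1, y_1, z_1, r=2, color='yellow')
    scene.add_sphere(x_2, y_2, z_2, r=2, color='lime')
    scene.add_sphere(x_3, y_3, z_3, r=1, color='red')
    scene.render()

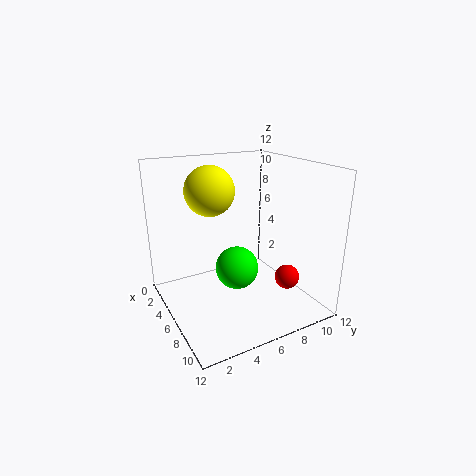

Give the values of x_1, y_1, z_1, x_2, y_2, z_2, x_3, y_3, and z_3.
x_1 = 5, y_1 = 4, z_1 = 10, x_2 = 4, y_2 = 7, z_2 = 2, x_3 = 9, y_3 = 9, z_3 = 3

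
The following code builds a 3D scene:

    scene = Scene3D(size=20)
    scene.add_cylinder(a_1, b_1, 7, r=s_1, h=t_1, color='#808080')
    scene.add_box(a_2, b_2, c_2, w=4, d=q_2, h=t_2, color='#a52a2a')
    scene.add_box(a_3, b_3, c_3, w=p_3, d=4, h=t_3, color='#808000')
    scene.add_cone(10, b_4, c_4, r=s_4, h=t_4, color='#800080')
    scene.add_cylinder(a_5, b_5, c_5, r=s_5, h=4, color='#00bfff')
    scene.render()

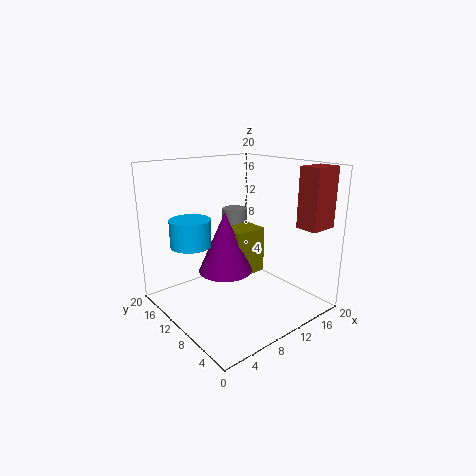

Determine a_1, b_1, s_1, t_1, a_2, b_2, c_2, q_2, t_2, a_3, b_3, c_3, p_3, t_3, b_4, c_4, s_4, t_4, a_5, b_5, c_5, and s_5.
a_1 = 15; b_1 = 17; s_1 = 2; t_1 = 5; a_2 = 15; b_2 = 1; c_2 = 12; q_2 = 3; t_2 = 8; a_3 = 11; b_3 = 11; c_3 = 3; p_3 = 5; t_3 = 7; b_4 = 13; c_4 = 4; s_4 = 4; t_4 = 9; a_5 = 6; b_5 = 16; c_5 = 8; s_5 = 3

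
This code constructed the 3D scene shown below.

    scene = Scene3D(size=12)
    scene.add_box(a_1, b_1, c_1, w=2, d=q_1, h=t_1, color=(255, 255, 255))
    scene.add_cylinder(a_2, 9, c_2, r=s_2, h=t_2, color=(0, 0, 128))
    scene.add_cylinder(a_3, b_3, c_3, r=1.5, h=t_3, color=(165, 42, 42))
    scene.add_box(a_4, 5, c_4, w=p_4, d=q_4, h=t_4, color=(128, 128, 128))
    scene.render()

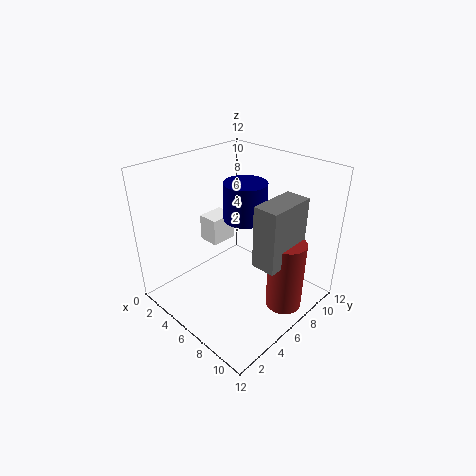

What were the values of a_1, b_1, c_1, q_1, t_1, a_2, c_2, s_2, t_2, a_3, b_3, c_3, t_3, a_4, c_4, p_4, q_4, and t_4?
a_1 = 0.5
b_1 = 6.5
c_1 = 3.5
q_1 = 2.5
t_1 = 2.5
a_2 = 4
c_2 = 6
s_2 = 2
t_2 = 3.5
a_3 = 10
b_3 = 7.5
c_3 = 0.5
t_3 = 6
a_4 = 8.5
c_4 = 5
p_4 = 2
q_4 = 4
t_4 = 5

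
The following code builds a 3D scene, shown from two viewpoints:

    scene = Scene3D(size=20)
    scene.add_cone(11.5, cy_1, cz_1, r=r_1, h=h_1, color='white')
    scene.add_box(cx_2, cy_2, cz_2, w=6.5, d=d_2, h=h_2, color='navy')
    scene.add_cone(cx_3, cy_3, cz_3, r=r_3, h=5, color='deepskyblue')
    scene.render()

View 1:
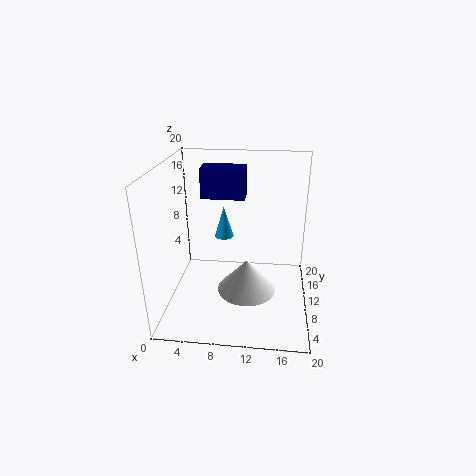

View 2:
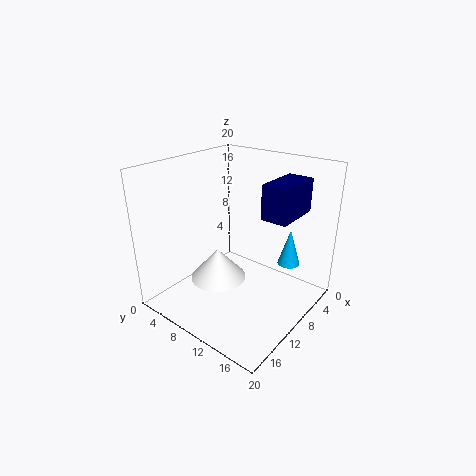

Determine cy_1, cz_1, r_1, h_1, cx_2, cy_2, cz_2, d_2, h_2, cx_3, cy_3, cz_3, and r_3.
cy_1 = 7.5
cz_1 = 3.5
r_1 = 4
h_1 = 4.5
cx_2 = 4
cy_2 = 14
cz_2 = 14
d_2 = 3.5
h_2 = 4.5
cx_3 = 7
cy_3 = 16.5
cz_3 = 7
r_3 = 1.5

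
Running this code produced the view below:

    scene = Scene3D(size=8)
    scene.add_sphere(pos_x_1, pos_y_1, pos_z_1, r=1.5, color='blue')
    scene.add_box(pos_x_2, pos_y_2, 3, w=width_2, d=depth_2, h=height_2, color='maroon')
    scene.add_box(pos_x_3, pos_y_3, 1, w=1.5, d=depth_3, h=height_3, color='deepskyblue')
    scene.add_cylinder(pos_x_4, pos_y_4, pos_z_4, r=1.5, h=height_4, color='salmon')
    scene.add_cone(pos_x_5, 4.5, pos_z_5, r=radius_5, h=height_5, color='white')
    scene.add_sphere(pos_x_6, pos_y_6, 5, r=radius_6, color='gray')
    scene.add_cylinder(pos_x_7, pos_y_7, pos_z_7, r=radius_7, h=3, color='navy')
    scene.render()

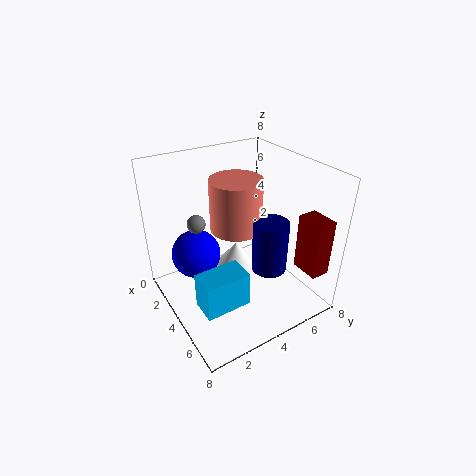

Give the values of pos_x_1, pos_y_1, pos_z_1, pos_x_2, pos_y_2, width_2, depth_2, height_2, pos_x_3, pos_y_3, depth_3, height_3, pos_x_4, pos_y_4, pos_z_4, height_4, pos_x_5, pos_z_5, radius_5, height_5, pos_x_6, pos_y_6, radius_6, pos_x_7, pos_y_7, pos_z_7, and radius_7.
pos_x_1 = 1.5, pos_y_1 = 2.5, pos_z_1 = 2, pos_x_2 = 6.5, pos_y_2 = 6, width_2 = 1.5, depth_2 = 1, height_2 = 3, pos_x_3 = 4.5, pos_y_3 = 1, depth_3 = 2.5, height_3 = 2, pos_x_4 = 3, pos_y_4 = 4.5, pos_z_4 = 4, height_4 = 3, pos_x_5 = 3, pos_z_5 = 1, radius_5 = 1.5, height_5 = 2, pos_x_6 = 3, pos_y_6 = 2, radius_6 = 0.5, pos_x_7 = 5, pos_y_7 = 5.5, pos_z_7 = 2, radius_7 = 1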